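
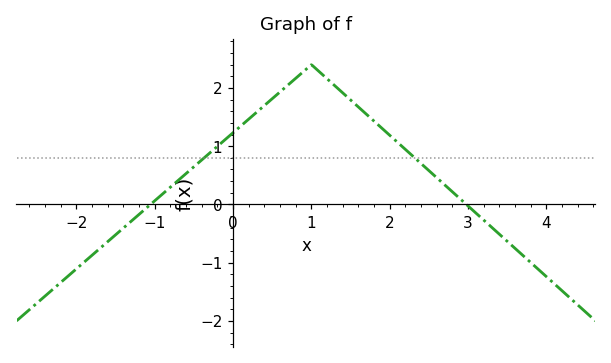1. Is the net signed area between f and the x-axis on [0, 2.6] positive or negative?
positive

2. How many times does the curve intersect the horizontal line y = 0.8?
2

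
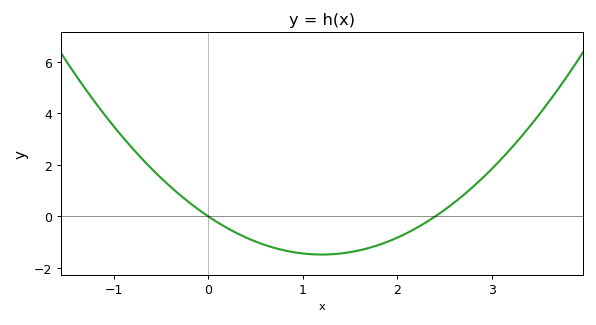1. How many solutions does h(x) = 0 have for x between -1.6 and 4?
2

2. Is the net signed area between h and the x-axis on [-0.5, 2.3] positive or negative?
negative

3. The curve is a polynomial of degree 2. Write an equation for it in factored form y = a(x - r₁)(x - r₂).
y = 1.03(x - 0)(x - 2.4)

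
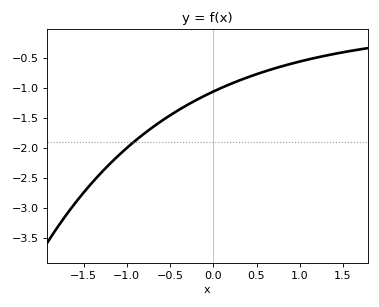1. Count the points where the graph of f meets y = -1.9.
1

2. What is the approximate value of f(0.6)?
-0.7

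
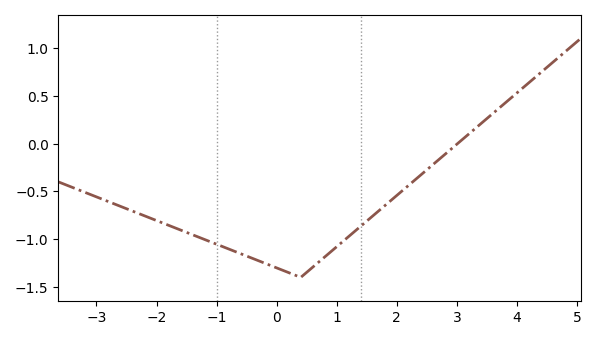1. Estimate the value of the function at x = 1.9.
-0.6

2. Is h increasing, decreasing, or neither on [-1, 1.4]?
neither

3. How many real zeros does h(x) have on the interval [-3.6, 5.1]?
1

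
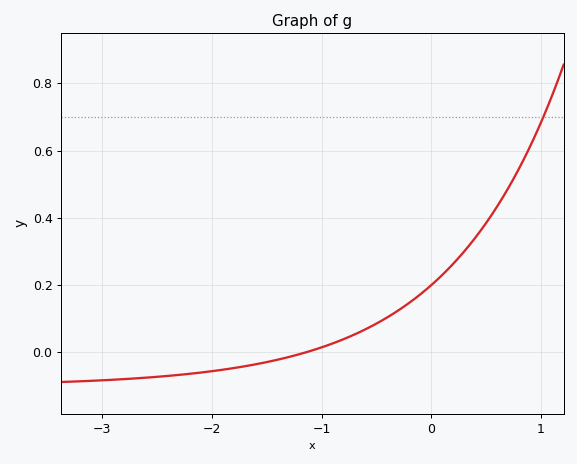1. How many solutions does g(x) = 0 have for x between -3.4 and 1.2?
1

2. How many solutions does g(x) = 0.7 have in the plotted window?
1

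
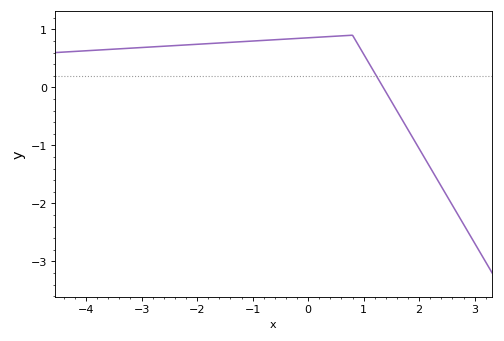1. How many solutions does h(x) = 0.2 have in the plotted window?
1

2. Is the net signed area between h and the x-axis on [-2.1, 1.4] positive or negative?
positive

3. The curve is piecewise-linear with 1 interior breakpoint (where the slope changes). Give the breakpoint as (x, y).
(0.8, 0.9)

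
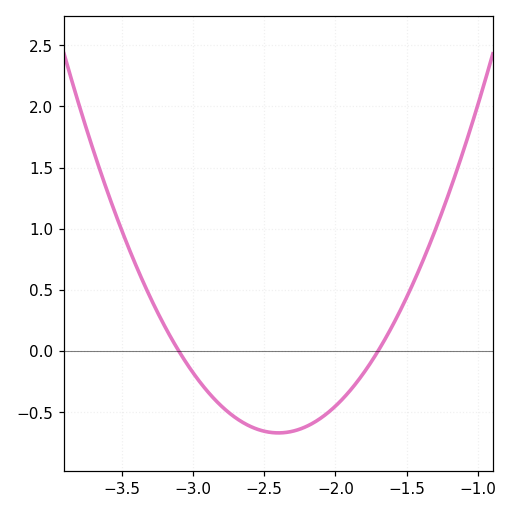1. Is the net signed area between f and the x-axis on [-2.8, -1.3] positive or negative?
negative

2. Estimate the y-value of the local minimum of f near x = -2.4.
-0.671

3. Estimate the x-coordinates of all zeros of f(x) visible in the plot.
-3.1, -1.7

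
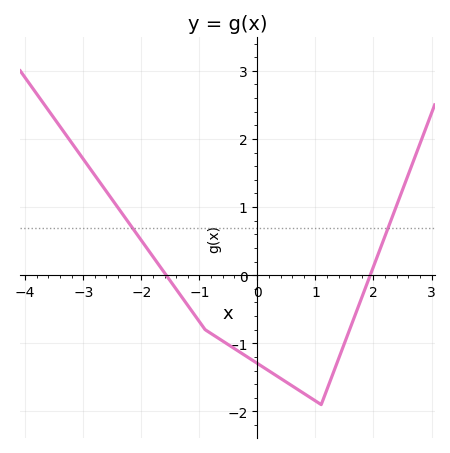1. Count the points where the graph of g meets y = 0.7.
2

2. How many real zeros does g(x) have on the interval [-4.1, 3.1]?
2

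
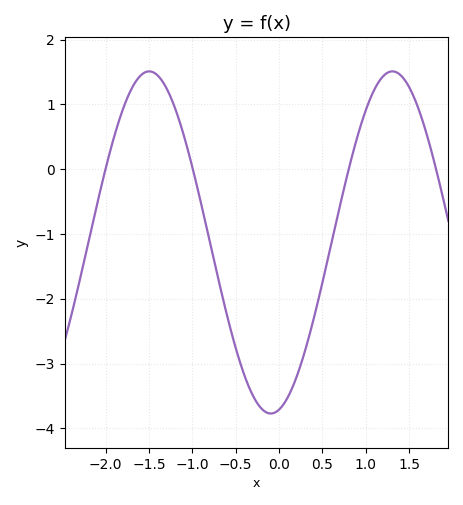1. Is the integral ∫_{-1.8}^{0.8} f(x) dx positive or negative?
negative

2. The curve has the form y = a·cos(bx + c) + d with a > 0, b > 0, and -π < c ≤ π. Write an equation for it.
y = 2.64cos(2.24x - 2.93) - 1.13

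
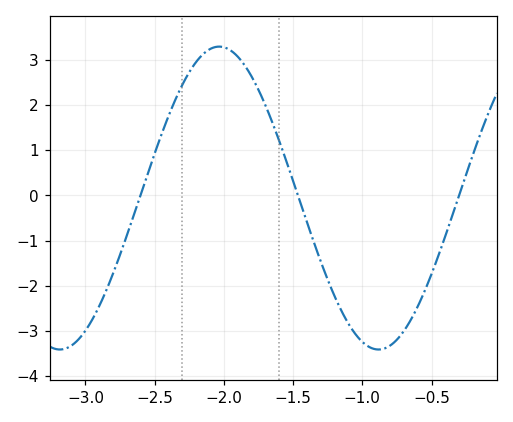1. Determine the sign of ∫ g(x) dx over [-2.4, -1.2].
positive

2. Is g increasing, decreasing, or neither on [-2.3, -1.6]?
neither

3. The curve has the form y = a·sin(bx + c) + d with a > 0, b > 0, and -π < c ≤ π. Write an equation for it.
y = 3.35sin(2.73x + 0.84) - 0.06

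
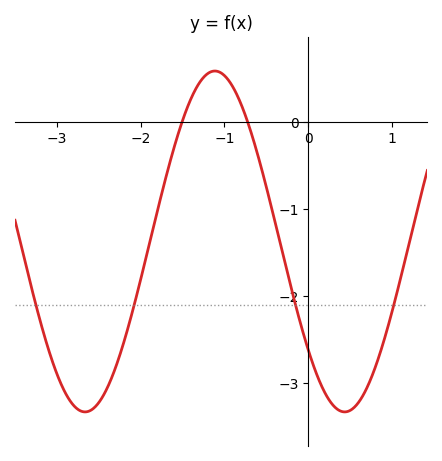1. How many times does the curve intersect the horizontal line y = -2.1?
4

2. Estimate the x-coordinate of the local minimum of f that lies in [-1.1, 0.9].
0.4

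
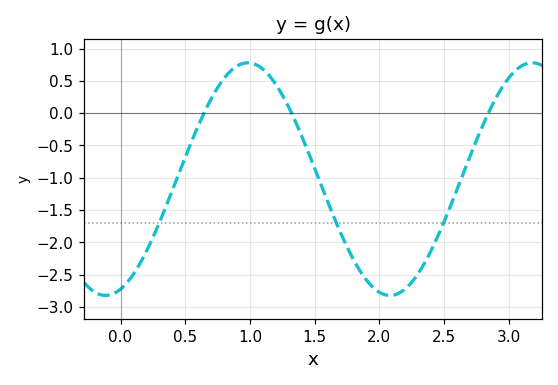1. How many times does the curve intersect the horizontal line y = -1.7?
3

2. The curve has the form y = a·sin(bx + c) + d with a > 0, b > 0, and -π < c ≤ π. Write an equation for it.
y = 1.8sin(2.86x - 1.24) - 1.02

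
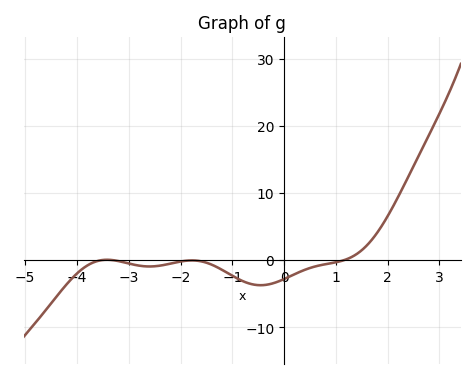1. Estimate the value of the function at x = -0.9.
-3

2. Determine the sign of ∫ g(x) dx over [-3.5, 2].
negative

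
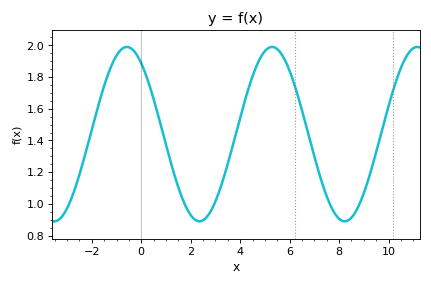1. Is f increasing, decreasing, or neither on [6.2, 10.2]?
neither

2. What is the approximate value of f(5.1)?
1.98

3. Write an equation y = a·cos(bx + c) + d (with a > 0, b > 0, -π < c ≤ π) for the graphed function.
y = 0.55cos(1.1x + 0.62) + 1.44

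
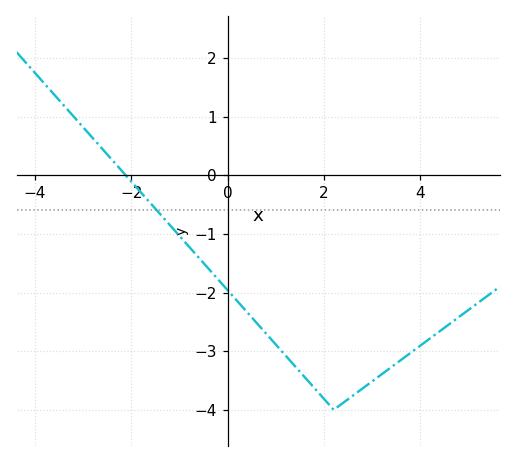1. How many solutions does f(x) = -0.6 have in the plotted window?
1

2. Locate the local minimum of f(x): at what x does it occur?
2.2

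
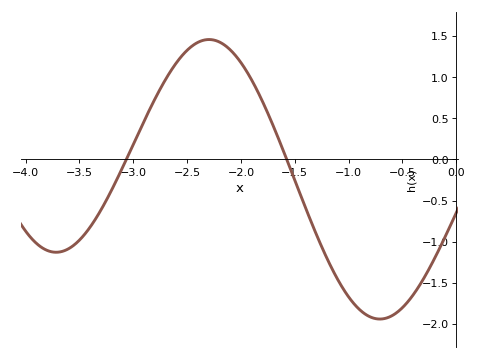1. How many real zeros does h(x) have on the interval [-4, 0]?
2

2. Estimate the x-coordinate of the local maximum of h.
-2.3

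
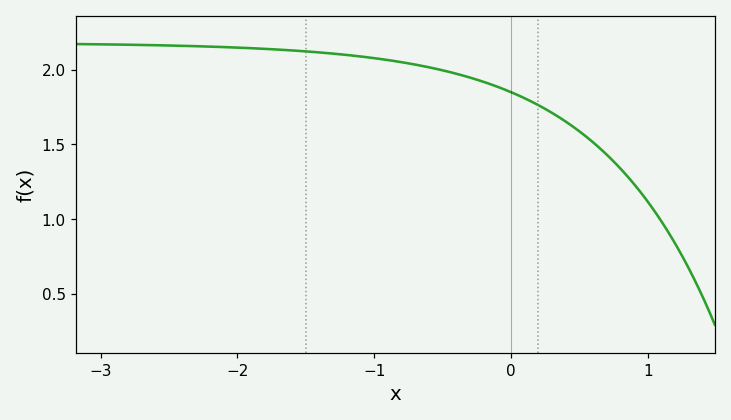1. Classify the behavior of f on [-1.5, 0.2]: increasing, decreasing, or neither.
decreasing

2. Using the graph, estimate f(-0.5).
2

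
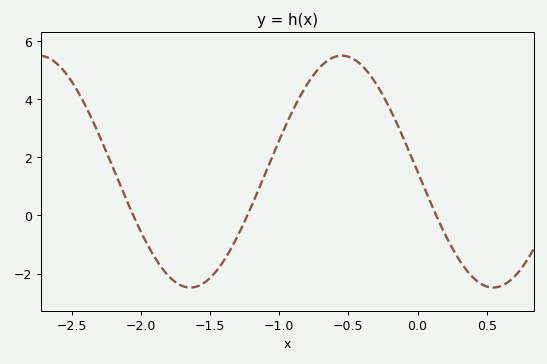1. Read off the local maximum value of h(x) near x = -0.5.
5.4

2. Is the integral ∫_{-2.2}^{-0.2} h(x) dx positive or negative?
positive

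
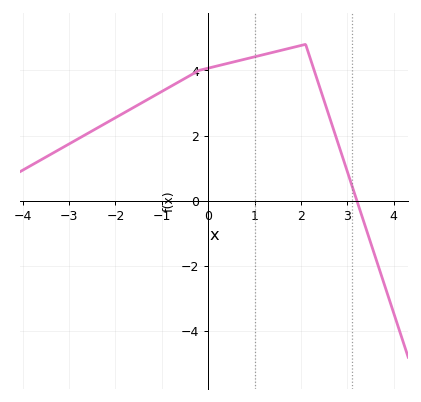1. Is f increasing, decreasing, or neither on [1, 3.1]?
neither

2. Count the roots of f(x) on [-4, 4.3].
1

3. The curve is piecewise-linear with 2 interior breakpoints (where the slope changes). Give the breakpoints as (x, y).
(-0.2, 4); (2.1, 4.8)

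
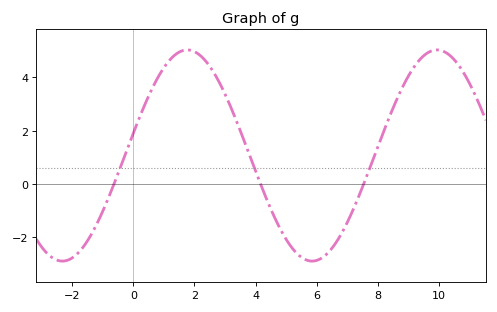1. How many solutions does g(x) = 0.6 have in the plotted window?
3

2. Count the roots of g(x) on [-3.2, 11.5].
3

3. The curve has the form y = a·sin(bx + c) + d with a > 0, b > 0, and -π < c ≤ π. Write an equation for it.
y = 3.96sin(0.77x + 0.212) + 1.07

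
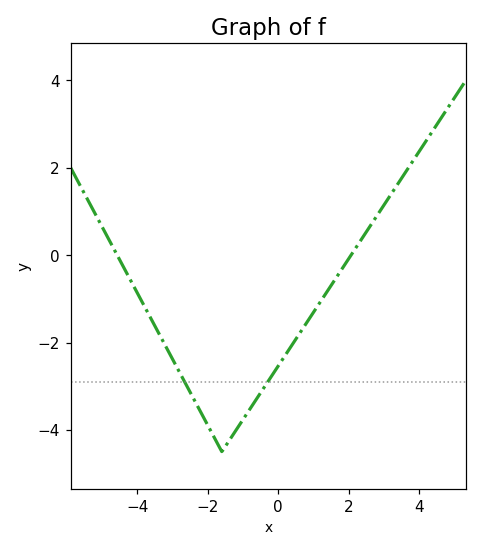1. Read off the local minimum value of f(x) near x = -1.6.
-4.4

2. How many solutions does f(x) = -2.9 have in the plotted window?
2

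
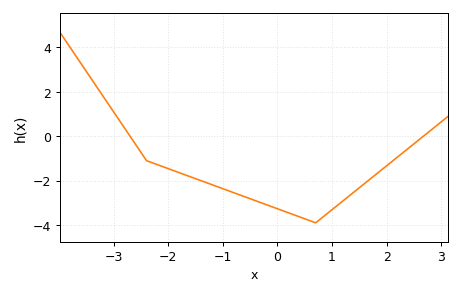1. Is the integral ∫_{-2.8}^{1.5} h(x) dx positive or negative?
negative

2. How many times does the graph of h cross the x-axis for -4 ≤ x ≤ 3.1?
2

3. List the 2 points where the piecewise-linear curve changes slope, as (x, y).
(-2.4, -1.1); (0.7, -3.9)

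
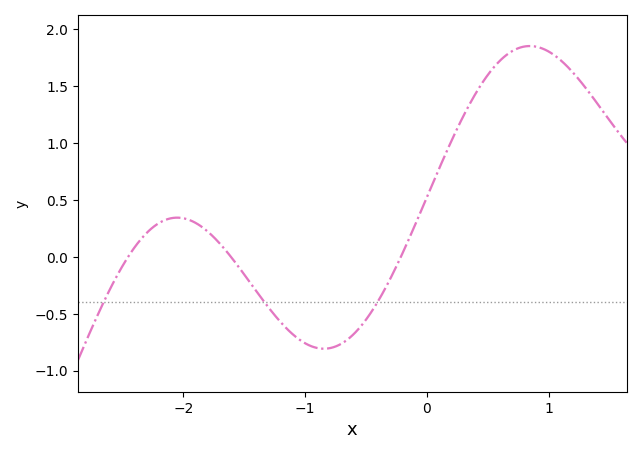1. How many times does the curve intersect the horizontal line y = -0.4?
3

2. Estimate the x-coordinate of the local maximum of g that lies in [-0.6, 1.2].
0.8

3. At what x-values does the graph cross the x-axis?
-2.5, -1.6, -0.2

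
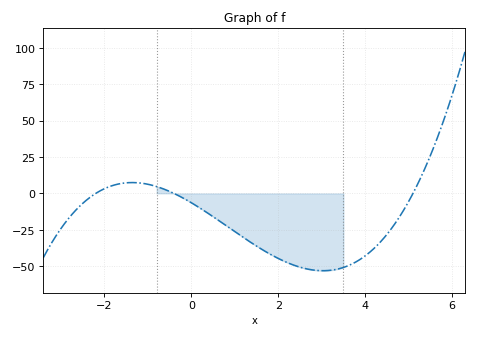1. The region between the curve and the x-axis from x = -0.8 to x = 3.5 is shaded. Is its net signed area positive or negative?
negative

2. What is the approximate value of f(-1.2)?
7.21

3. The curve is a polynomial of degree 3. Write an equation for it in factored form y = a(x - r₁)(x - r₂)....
y = 1.43(x + 2.2)(x + 0.4)(x - 5.1)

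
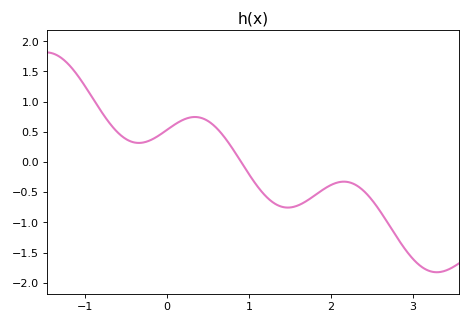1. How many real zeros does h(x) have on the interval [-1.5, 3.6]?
1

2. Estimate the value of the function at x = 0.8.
0.223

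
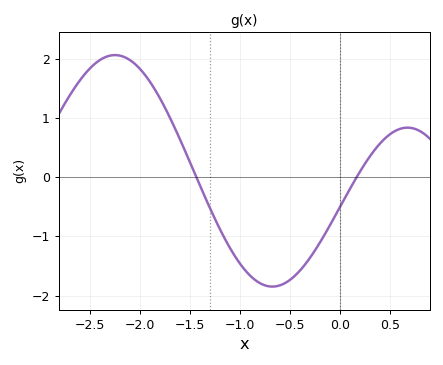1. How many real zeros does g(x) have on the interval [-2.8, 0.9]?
2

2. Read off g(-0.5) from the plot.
-1.74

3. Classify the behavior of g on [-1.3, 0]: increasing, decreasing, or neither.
neither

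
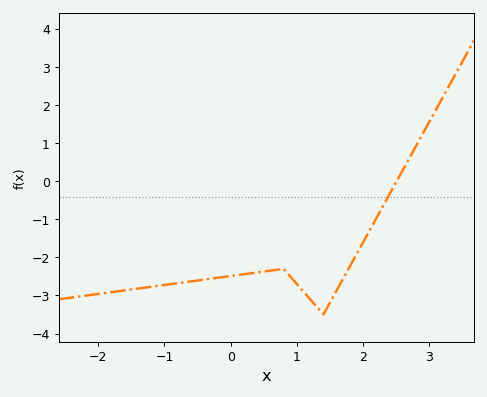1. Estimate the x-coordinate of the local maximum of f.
0.798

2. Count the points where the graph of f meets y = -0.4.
1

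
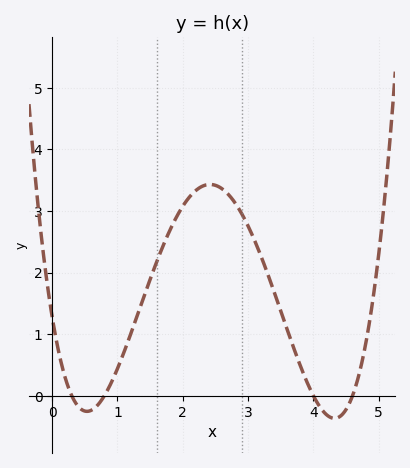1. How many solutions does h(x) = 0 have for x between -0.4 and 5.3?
4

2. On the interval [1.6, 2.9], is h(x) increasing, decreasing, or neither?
neither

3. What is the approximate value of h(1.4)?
1.6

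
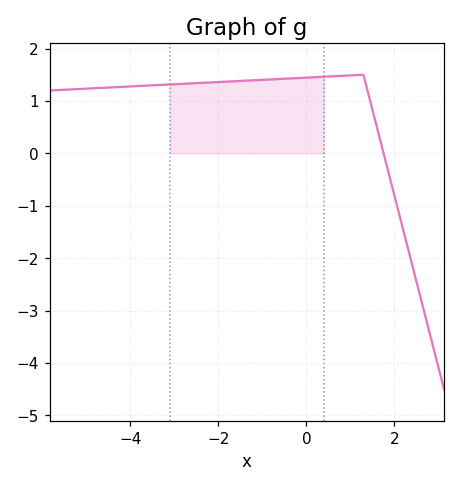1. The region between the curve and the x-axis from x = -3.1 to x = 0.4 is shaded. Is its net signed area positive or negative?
positive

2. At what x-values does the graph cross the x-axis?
1.76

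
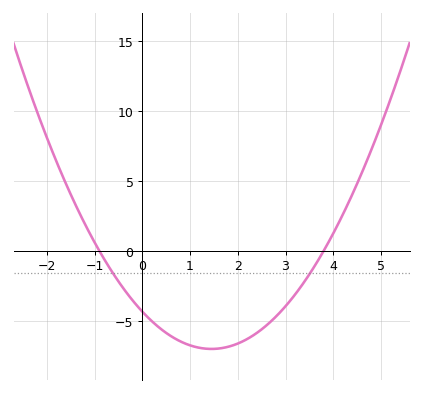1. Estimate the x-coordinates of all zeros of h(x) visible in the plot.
-0.9, 3.8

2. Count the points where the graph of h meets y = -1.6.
2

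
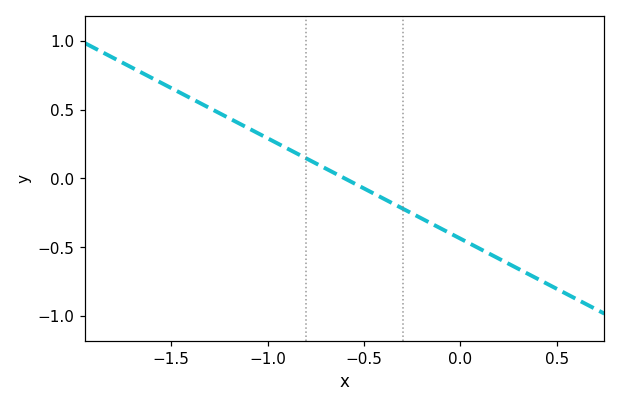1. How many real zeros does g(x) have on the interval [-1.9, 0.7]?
1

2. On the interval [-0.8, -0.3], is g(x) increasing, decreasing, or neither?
decreasing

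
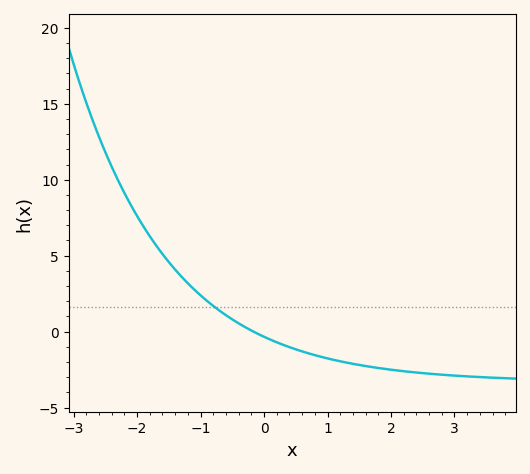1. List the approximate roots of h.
-0.2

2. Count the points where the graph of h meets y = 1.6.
1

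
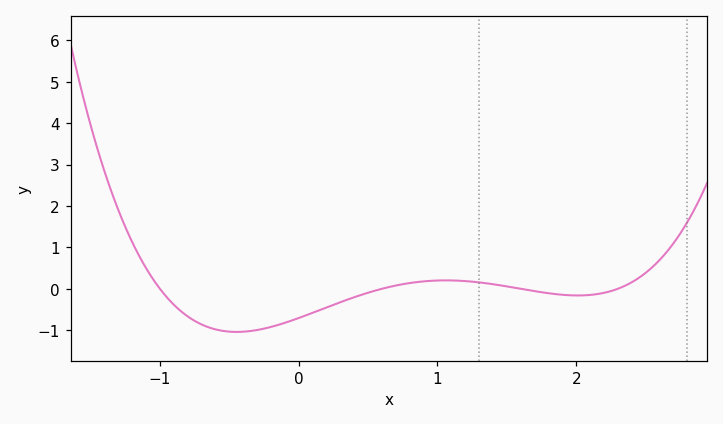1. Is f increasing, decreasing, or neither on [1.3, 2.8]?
neither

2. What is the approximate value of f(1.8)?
-0.1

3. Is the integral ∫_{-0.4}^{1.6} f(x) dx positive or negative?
negative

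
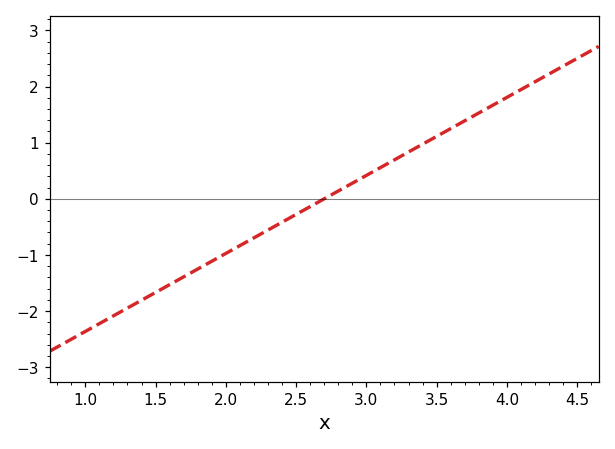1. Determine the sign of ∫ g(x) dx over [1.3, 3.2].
negative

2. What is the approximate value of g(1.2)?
-2.08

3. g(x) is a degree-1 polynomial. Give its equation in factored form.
y = 1.39(x - 2.7)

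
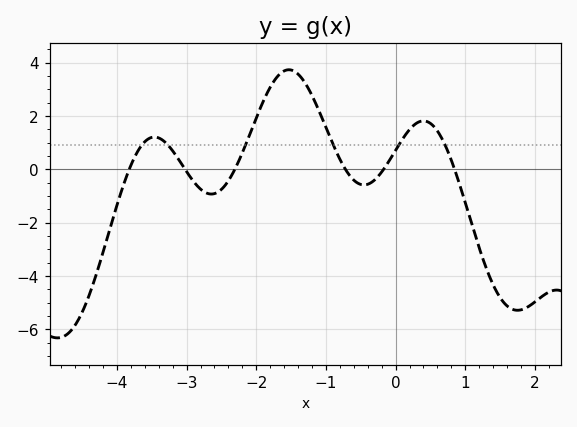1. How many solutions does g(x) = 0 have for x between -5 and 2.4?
6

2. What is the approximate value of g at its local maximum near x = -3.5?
1.21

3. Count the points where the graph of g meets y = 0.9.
6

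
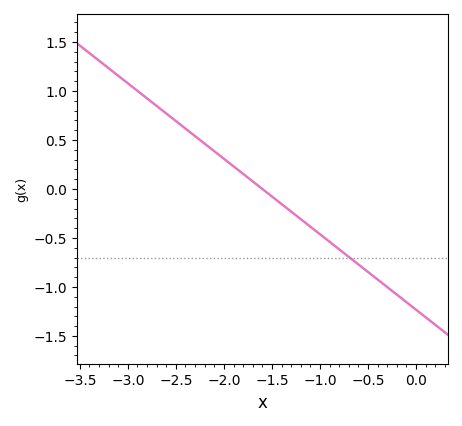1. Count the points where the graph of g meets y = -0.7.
1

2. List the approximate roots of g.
-1.6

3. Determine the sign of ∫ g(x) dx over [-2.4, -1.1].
positive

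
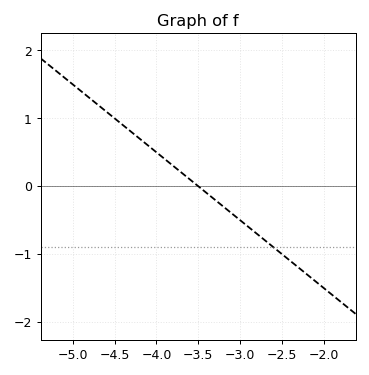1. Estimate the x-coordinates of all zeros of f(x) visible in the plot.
-3.5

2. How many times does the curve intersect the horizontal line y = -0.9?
1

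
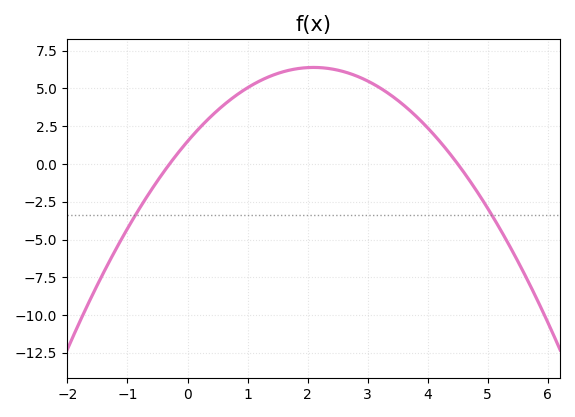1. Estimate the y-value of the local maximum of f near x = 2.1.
6.5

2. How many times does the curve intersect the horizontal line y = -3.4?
2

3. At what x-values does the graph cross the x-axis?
-0.4, 4.6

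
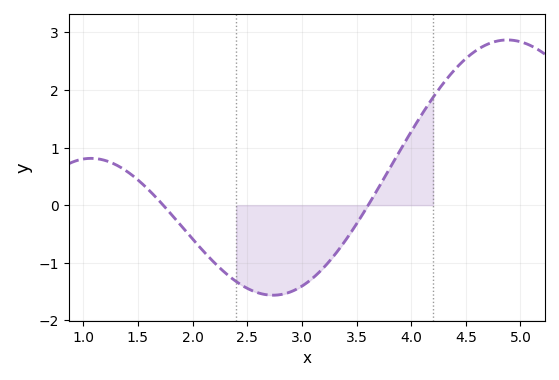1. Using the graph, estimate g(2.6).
-1.52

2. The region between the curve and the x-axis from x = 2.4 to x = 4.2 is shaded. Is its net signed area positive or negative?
negative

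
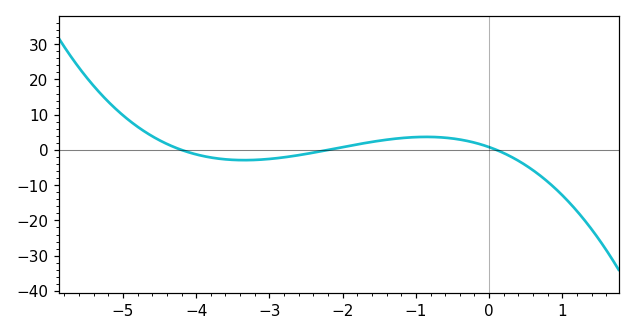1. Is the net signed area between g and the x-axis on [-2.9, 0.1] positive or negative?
positive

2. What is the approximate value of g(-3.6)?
-2.67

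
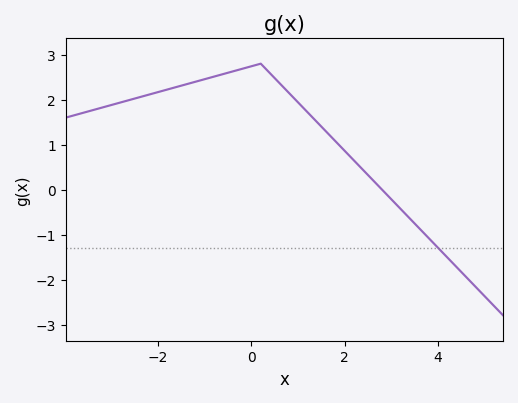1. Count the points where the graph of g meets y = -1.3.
1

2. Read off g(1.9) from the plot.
1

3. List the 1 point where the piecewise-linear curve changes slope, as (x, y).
(0.2, 2.8)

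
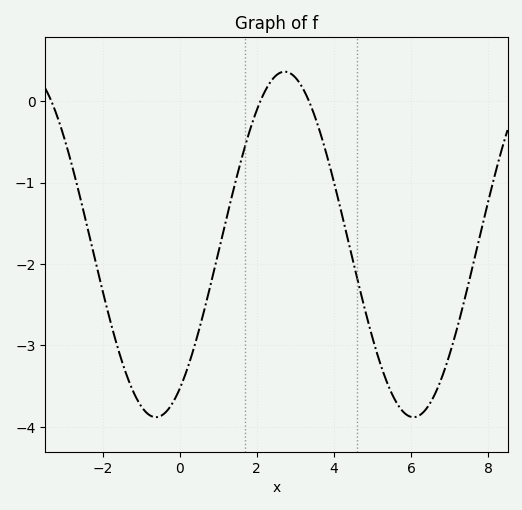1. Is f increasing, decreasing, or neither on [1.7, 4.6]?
neither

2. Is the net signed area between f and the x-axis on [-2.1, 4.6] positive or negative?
negative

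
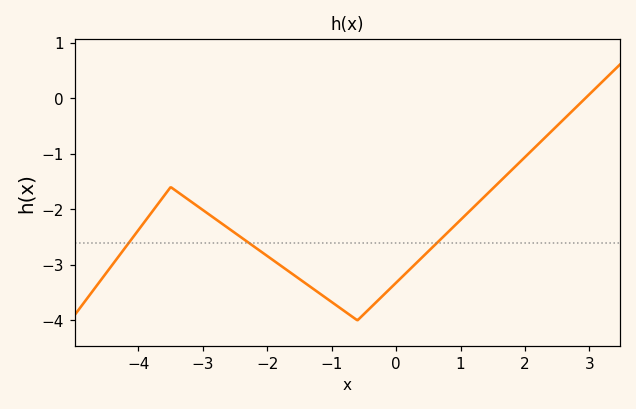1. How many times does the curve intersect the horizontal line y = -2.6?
3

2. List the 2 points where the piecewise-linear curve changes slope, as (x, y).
(-3.5, -1.6); (-0.6, -4)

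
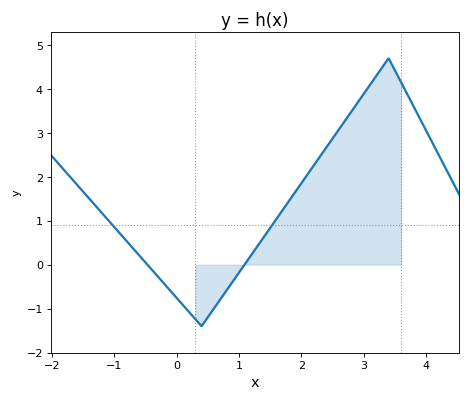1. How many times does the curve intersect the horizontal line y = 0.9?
2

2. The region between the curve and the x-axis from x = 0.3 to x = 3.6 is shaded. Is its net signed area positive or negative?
positive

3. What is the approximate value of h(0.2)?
-1.1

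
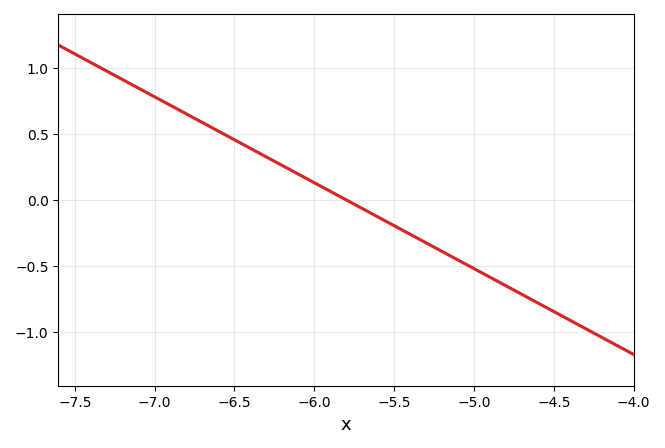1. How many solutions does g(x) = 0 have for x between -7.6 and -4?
1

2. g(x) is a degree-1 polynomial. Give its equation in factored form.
y = -0.65(x + 5.8)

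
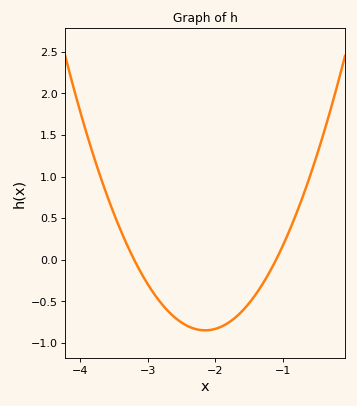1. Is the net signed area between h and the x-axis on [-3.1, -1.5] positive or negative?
negative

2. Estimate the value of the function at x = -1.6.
-0.616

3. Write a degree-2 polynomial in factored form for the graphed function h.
y = 0.77(x + 3.2)(x + 1.1)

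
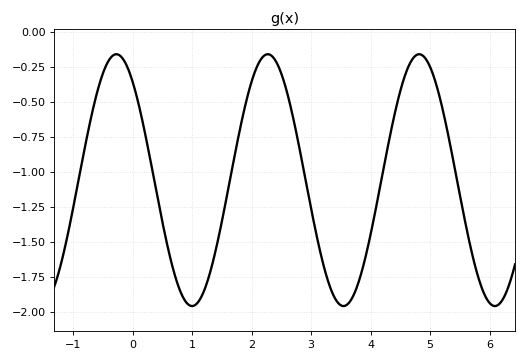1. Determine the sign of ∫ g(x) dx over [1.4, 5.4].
negative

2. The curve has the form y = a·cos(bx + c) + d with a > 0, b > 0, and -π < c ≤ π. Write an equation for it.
y = 0.9cos(2.5x + 0.67) - 1.06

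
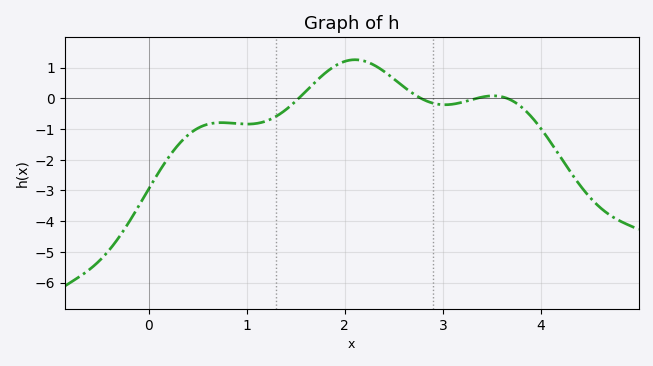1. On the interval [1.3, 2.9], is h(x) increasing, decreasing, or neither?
neither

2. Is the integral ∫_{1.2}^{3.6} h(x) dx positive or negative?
positive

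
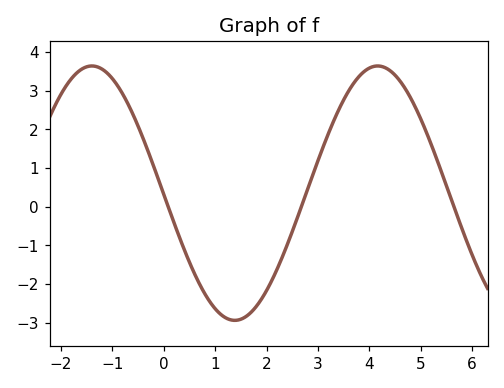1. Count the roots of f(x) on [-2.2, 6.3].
3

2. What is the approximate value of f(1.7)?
-2.7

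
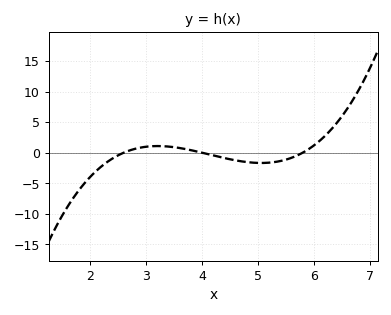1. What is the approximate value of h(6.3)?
3.5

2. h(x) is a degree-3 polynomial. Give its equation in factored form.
y = 0.87(x - 2.6)(x - 4)(x - 5.8)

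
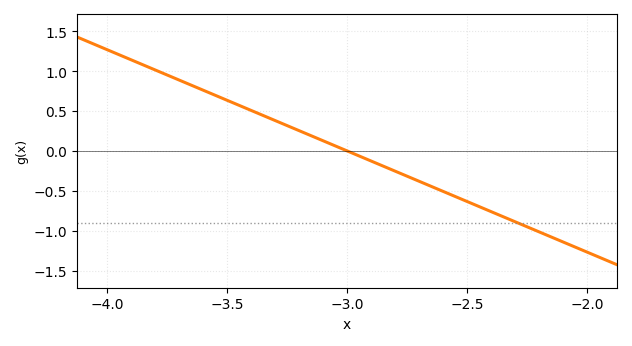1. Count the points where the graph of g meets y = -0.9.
1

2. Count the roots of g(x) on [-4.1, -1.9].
1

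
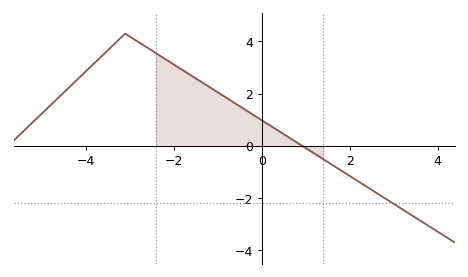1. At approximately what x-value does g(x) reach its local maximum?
-3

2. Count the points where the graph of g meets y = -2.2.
1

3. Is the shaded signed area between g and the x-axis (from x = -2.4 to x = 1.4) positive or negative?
positive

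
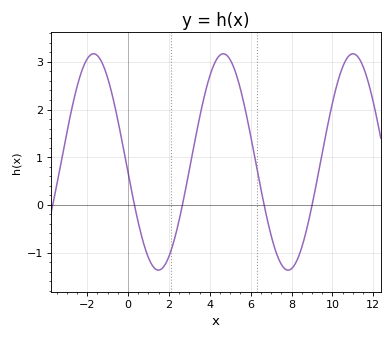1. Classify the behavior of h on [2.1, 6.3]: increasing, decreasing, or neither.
neither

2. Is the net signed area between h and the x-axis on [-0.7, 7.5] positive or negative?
positive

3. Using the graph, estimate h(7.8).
-1.4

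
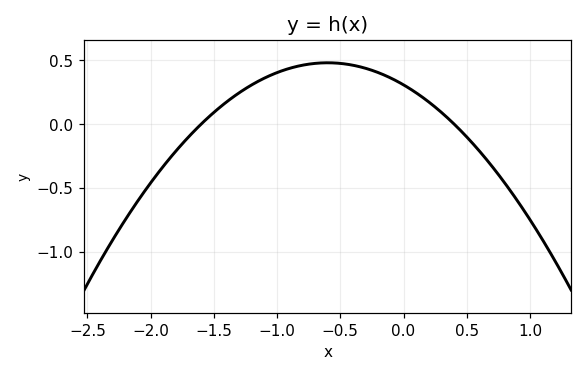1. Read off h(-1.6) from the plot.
0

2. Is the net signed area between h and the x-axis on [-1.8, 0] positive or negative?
positive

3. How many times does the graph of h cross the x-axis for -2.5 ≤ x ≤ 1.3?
2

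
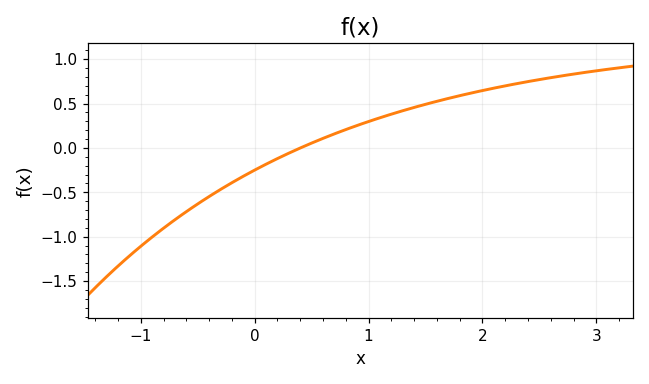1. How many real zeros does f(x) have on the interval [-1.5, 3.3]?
1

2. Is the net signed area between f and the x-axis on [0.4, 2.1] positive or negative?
positive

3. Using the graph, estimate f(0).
-0.25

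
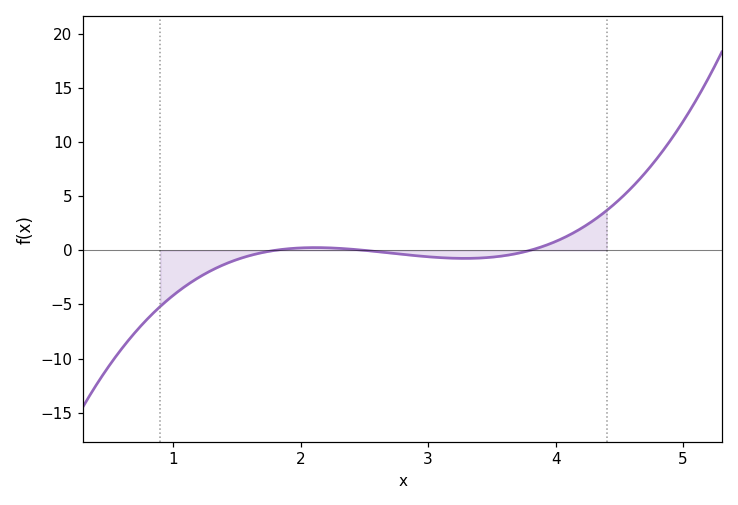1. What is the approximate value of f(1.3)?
-2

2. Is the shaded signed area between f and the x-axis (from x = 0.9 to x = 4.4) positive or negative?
negative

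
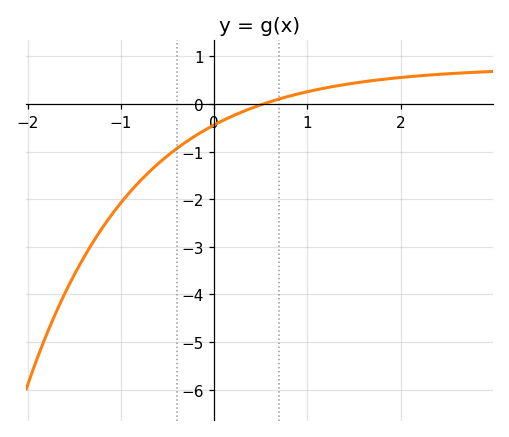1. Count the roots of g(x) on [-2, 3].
1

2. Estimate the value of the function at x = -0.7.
-1.4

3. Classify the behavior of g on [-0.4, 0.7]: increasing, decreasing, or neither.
increasing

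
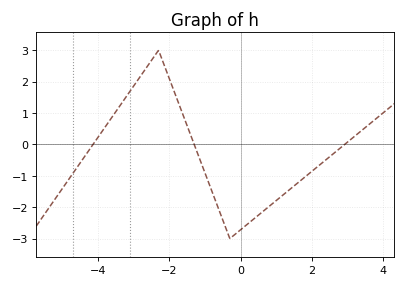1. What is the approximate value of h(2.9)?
0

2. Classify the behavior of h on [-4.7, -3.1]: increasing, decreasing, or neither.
increasing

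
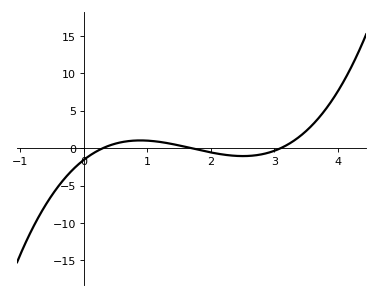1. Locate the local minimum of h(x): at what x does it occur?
2.5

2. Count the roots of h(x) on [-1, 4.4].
3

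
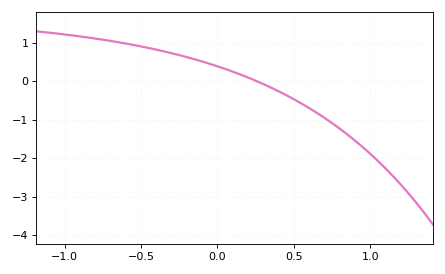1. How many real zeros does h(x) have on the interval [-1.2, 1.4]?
1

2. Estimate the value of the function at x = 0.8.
-1.2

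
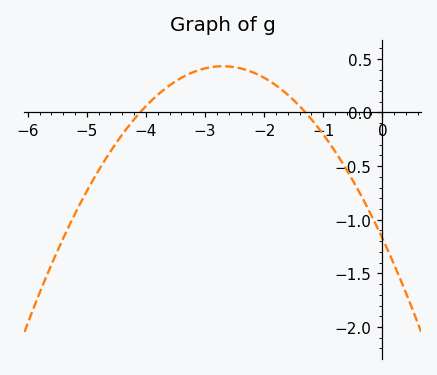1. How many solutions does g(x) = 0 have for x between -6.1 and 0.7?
2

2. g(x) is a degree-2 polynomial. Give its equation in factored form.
y = -0.22(x + 4.1)(x + 1.3)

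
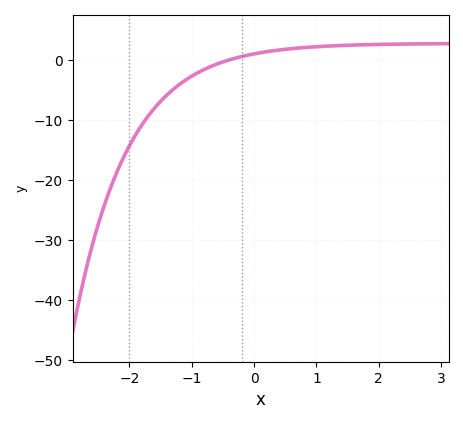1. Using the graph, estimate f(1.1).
2.3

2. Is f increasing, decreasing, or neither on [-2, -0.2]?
increasing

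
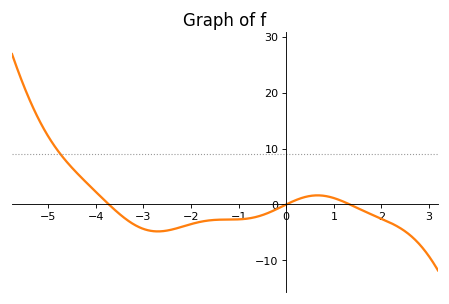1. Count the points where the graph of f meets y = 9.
1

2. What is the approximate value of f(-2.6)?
-4.78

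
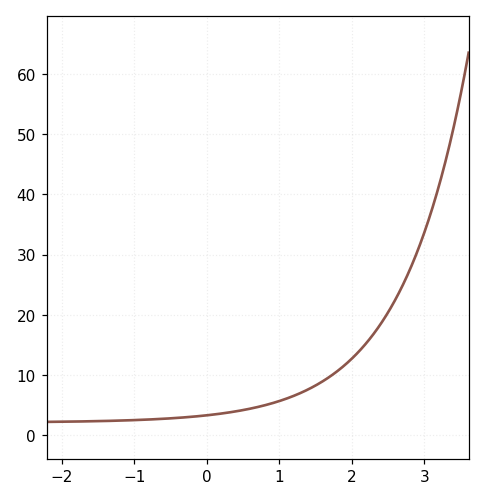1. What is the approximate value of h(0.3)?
4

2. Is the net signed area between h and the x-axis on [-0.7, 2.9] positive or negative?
positive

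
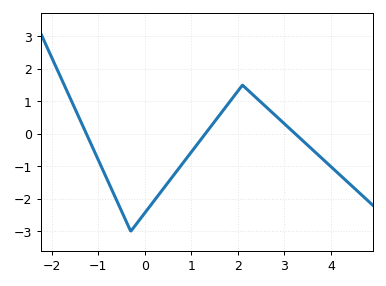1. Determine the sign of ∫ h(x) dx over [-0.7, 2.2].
negative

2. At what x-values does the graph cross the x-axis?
-1.25, 1.3, 3.24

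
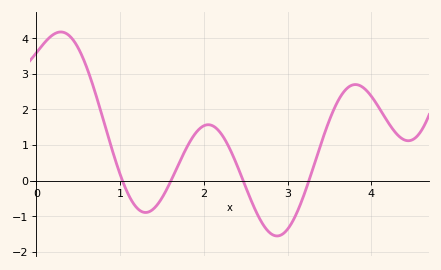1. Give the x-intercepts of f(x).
1, 1.6, 2.5, 3.3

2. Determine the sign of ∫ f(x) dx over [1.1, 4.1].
positive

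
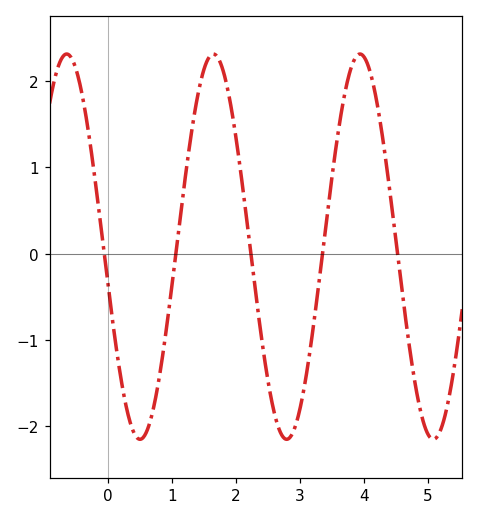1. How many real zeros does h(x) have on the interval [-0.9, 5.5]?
5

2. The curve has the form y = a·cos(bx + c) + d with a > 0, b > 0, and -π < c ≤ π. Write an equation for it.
y = 2.23cos(2.74x + 1.76) + 0.08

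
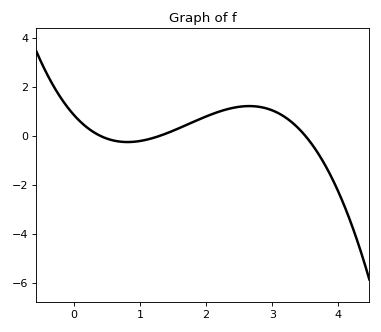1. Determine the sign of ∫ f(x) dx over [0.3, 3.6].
positive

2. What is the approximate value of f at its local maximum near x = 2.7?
1.2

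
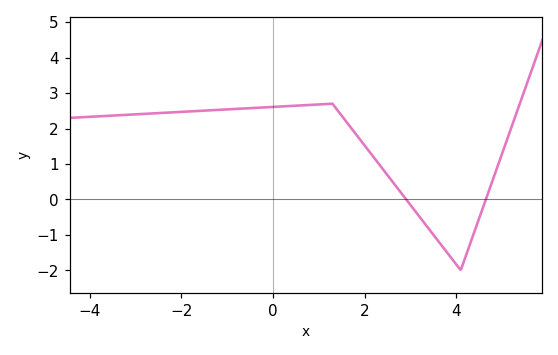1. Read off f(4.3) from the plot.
-1.27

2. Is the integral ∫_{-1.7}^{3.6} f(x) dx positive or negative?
positive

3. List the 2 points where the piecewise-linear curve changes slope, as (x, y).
(1.3, 2.7); (4.1, -2)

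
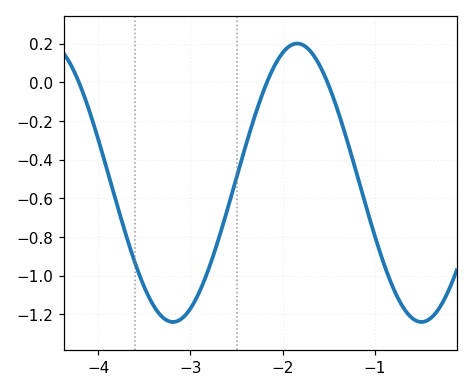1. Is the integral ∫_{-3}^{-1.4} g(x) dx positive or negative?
negative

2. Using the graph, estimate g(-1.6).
0.08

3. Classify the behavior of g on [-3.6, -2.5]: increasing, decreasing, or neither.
neither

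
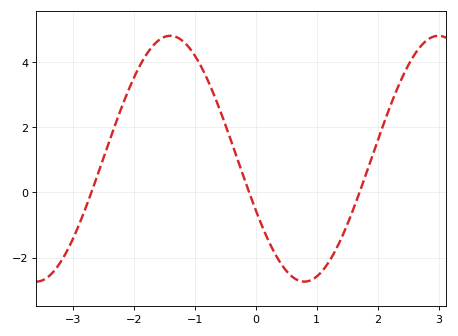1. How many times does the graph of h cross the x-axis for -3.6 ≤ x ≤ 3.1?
3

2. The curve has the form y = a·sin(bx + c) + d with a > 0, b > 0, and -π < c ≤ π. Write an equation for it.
y = 3.77sin(1.43x - 2.71) + 1.03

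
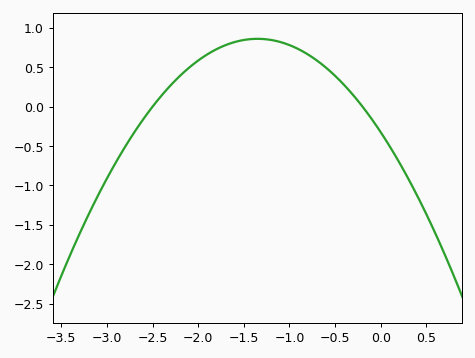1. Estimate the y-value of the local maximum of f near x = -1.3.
0.85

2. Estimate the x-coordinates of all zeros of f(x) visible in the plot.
-2.5, -0.2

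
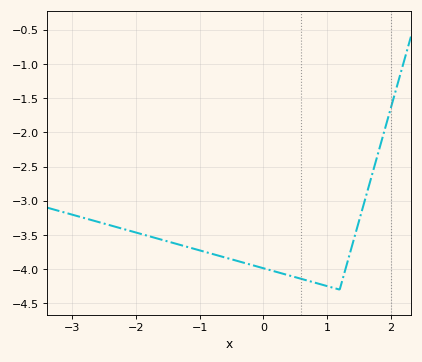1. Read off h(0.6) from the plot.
-4.14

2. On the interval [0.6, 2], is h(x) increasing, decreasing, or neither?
neither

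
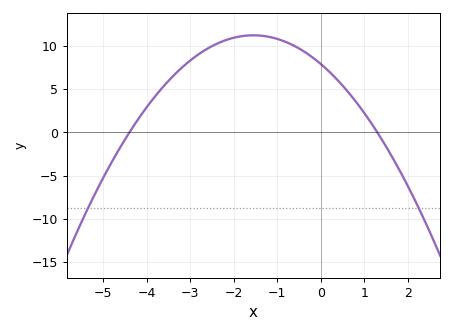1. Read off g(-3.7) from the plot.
4.83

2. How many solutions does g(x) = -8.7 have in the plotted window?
2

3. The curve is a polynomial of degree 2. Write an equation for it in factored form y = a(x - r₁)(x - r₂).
y = -1.38(x + 4.4)(x - 1.3)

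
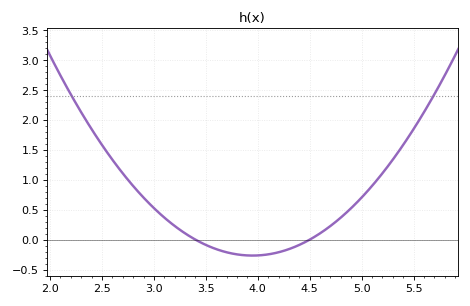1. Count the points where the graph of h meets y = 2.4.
2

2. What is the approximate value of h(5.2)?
1.1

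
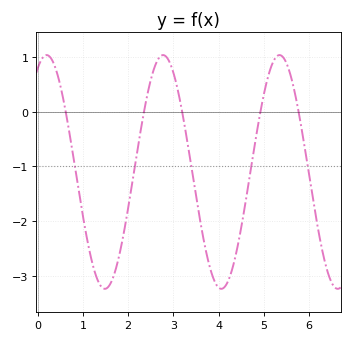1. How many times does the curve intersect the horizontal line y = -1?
5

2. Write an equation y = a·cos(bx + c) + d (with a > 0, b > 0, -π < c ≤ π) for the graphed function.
y = 2.13cos(2.4x - 0.48) - 1.1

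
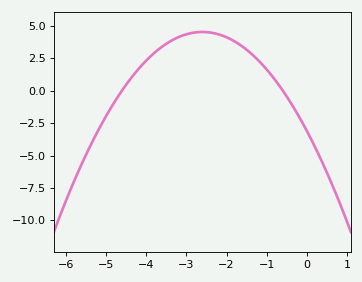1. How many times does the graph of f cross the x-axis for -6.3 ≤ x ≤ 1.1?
2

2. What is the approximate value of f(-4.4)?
0.8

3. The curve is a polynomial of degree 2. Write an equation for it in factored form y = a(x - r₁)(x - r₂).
y = -1.13(x + 4.6)(x + 0.6)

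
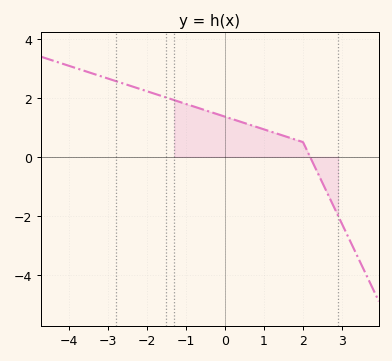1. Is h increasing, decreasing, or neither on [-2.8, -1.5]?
decreasing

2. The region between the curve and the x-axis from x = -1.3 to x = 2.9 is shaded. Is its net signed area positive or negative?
positive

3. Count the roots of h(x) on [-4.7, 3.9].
1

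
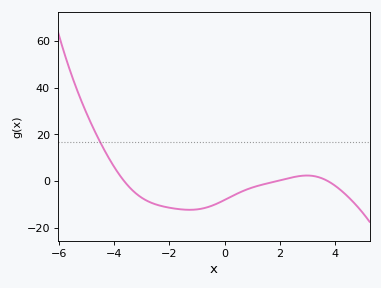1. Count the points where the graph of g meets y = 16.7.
1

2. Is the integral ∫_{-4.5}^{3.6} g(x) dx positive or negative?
negative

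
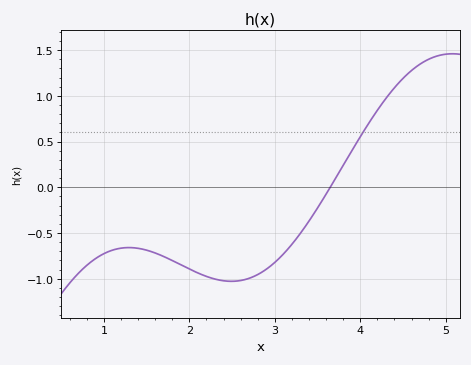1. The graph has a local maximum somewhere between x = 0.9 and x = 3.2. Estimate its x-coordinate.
1.3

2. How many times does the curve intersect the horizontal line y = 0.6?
1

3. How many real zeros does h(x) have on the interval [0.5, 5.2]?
1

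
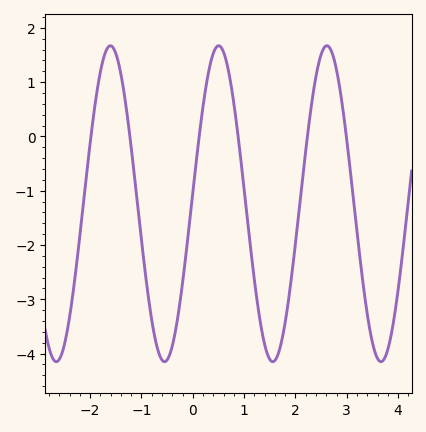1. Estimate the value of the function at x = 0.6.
1.55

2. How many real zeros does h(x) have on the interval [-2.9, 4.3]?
6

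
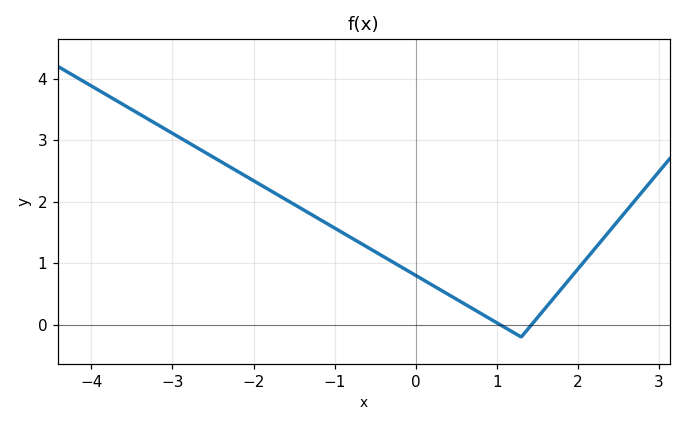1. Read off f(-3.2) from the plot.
3.3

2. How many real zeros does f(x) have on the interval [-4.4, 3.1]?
2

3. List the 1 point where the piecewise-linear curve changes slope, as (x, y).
(1.3, -0.2)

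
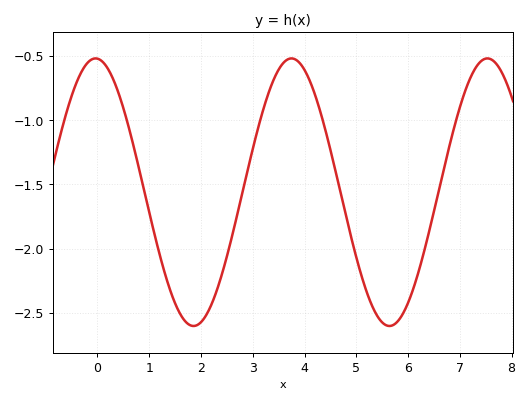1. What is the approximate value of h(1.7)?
-2.55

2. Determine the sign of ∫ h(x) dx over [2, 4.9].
negative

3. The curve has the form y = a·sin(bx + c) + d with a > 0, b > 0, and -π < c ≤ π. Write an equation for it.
y = 1.04sin(1.7x + 1.6) - 1.56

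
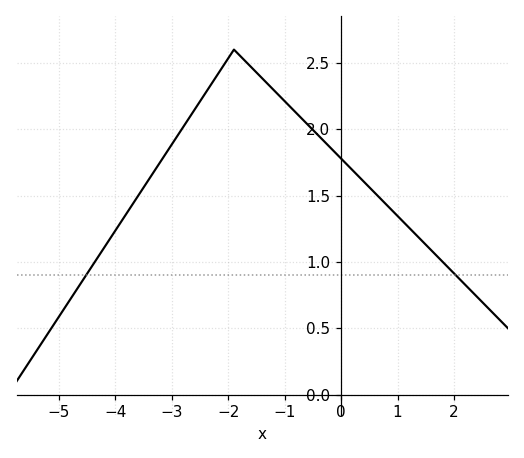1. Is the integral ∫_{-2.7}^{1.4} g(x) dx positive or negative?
positive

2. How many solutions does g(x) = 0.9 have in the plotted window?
2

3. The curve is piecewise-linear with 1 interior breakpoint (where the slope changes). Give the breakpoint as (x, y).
(-1.9, 2.6)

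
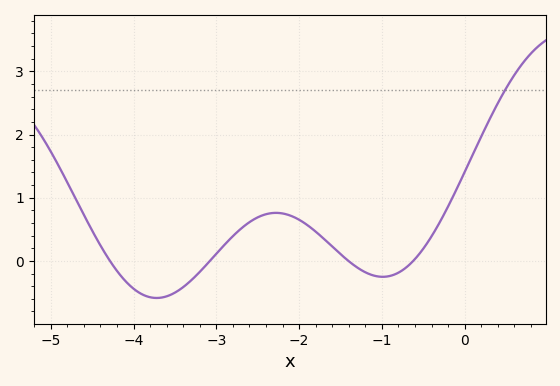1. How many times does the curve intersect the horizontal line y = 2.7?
1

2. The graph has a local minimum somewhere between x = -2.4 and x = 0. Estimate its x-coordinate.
-1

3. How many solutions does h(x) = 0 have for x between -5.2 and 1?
4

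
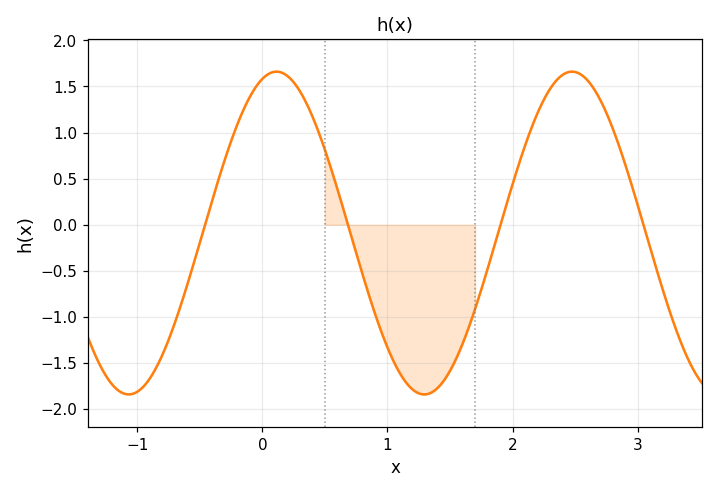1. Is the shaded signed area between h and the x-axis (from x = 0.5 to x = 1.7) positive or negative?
negative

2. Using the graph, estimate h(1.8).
-0.5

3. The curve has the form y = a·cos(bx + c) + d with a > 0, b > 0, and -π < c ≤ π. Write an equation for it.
y = 1.75cos(2.7x - 0.3) - 0.09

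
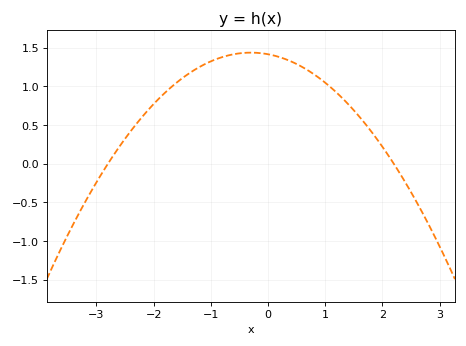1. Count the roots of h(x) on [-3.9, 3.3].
2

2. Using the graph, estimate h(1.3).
0.849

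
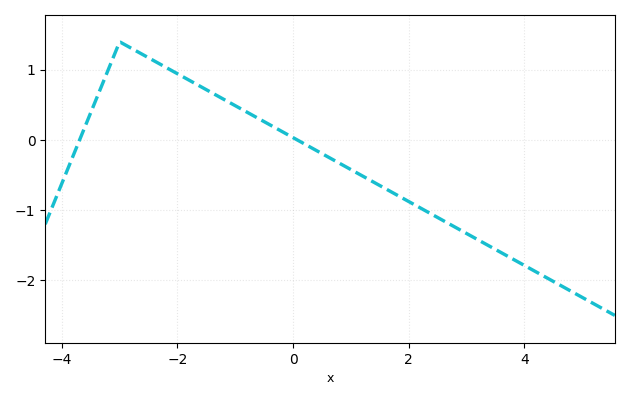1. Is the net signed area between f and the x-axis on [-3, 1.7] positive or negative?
positive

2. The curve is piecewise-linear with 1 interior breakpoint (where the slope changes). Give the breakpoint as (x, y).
(-3, 1.4)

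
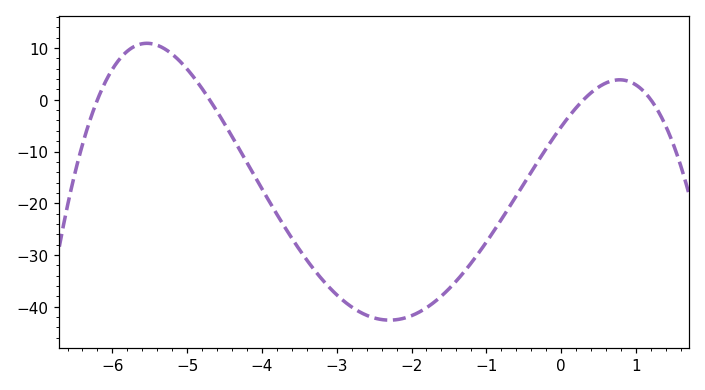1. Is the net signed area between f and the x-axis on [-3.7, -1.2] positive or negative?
negative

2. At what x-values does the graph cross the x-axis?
-6.2, -4.7, 0.3, 1.2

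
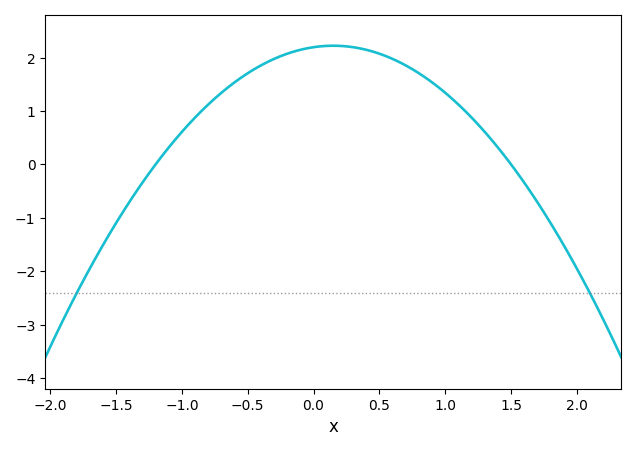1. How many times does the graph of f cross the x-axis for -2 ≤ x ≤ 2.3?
2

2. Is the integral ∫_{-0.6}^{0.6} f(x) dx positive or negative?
positive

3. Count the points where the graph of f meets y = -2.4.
2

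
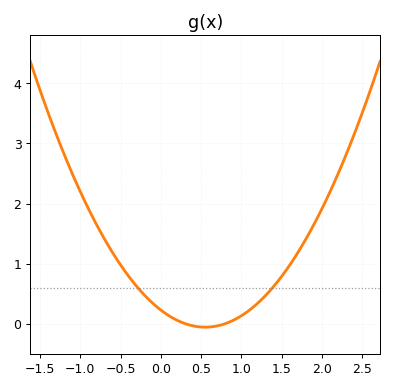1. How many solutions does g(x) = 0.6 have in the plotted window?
2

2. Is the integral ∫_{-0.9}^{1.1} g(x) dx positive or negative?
positive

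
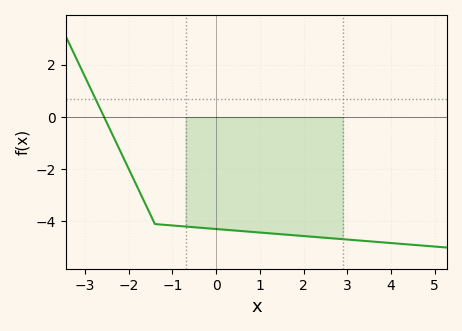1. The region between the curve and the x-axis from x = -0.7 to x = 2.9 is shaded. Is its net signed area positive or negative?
negative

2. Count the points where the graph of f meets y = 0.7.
1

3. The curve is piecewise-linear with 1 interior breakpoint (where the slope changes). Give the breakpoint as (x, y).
(-1.4, -4.1)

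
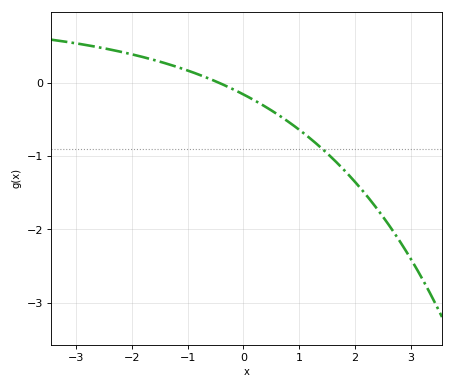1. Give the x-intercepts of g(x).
-0.442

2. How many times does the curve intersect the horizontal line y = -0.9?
1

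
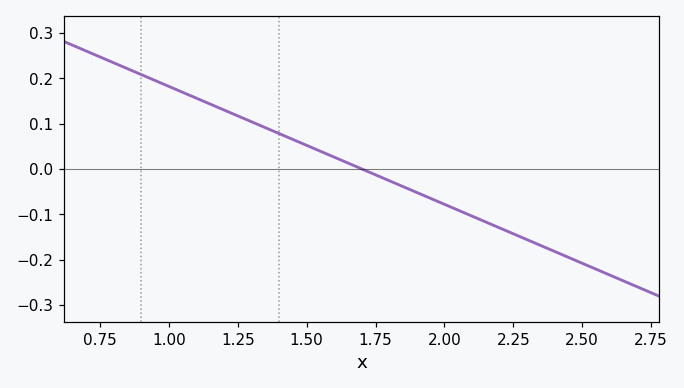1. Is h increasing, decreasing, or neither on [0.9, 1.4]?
decreasing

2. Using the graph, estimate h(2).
-0.078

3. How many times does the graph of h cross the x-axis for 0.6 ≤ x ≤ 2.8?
1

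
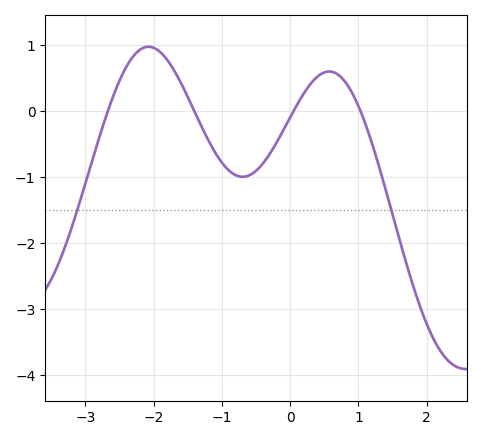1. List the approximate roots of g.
-2.7, -1.4, 0, 1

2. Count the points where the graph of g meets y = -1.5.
2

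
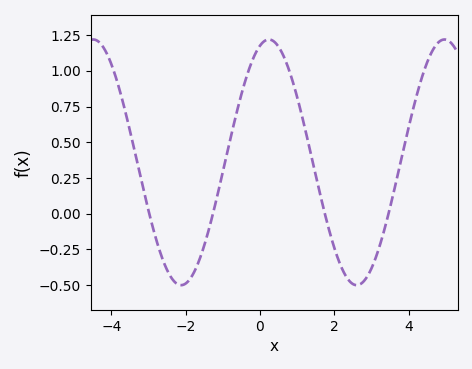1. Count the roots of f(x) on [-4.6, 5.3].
4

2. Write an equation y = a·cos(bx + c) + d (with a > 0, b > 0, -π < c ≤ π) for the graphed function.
y = 0.86cos(1.33x - 0.322) + 0.36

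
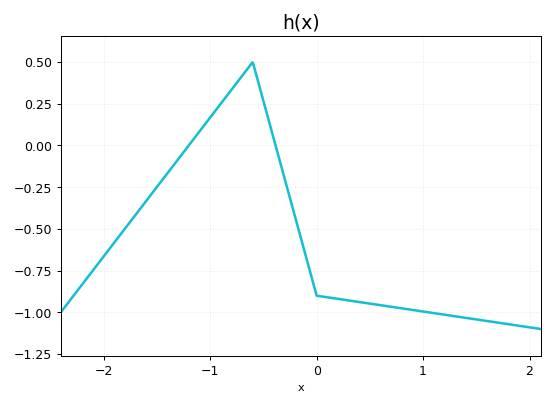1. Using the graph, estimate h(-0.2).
-0.44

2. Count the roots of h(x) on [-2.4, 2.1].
2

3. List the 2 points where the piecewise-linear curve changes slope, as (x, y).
(-0.6, 0.5); (0, -0.9)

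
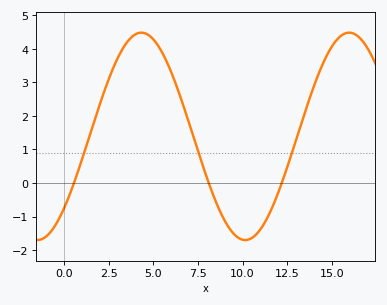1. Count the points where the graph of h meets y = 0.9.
3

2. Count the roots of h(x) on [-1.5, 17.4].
3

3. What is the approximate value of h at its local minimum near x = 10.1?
-1.7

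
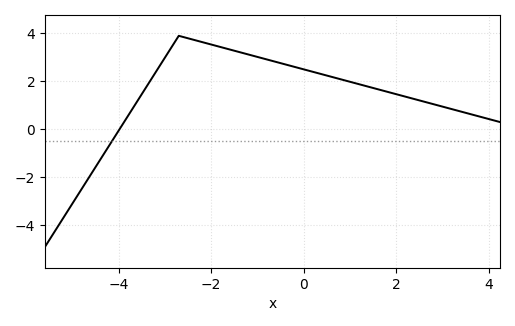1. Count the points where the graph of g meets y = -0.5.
1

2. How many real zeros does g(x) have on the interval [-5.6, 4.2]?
1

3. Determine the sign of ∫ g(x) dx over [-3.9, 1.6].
positive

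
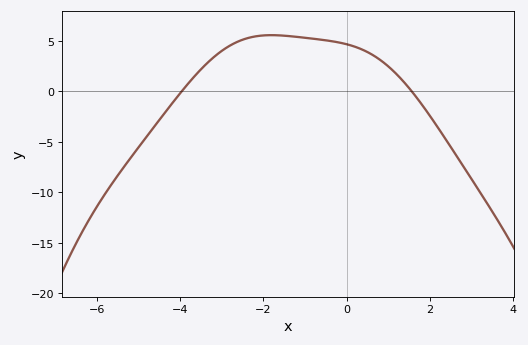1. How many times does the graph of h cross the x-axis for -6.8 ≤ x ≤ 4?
2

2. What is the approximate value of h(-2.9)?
4.5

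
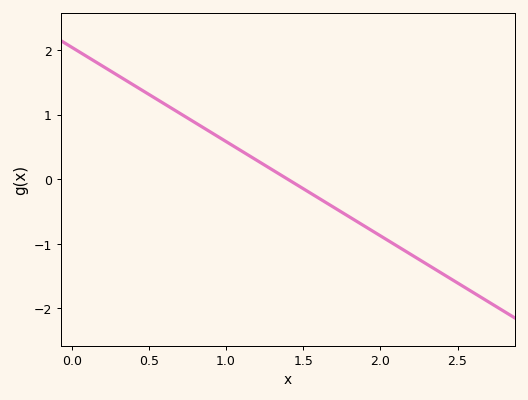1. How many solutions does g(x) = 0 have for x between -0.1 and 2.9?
1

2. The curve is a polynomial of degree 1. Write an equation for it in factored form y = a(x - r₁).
y = -1.46(x - 1.4)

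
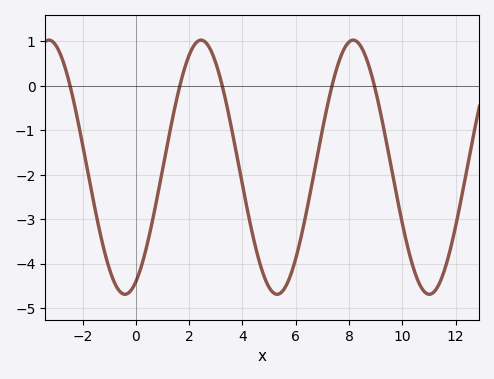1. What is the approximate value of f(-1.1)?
-3.9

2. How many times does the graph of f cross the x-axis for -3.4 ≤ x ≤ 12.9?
5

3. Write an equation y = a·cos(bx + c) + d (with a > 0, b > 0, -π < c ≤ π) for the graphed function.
y = 2.86cos(1.1x - 2.69) - 1.83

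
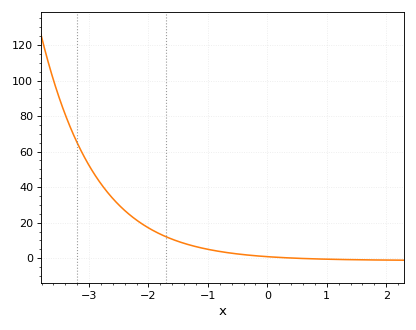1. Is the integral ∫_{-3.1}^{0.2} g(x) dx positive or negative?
positive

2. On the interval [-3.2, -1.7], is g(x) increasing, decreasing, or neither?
decreasing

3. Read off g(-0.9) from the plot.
4.33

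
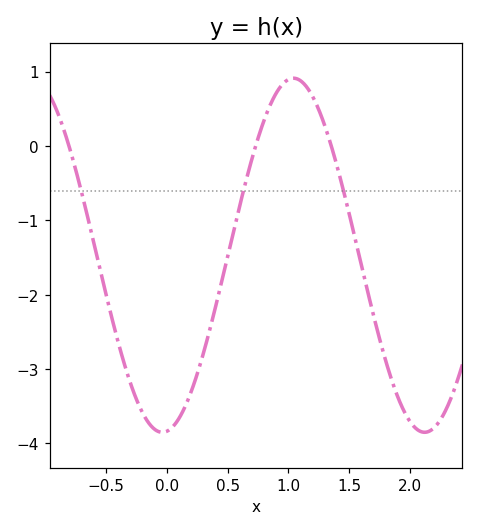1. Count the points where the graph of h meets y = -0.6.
3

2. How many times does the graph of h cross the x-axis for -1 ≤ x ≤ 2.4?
3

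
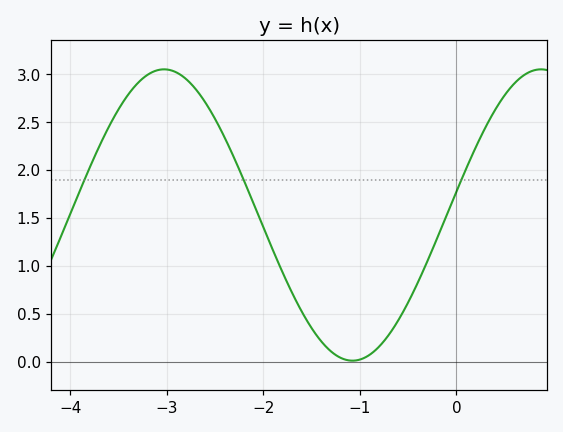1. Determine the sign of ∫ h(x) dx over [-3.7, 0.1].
positive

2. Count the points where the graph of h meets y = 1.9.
3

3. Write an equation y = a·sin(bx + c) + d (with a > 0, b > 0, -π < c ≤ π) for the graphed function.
y = 1.52sin(1.6x + 0.16) + 1.53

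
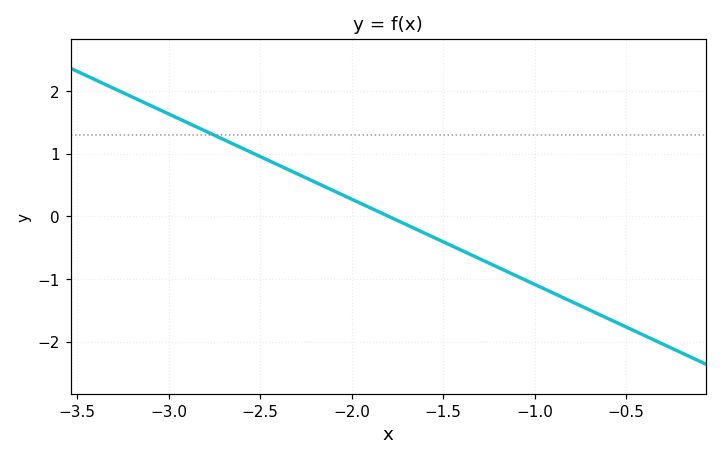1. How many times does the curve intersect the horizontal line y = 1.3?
1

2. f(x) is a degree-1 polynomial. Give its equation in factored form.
y = -1.36(x + 1.8)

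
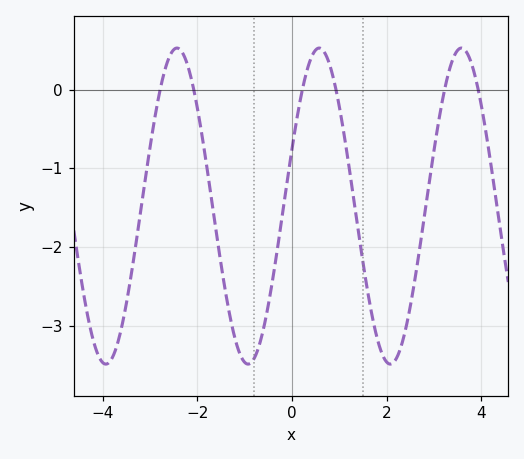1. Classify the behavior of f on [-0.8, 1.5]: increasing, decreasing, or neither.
neither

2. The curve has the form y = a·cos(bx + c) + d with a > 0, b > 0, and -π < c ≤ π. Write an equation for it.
y = 2.01cos(2.09x - 1.2) - 1.48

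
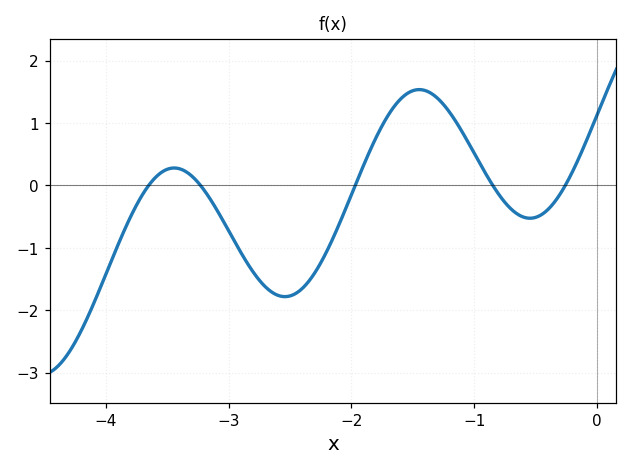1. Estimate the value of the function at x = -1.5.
1.5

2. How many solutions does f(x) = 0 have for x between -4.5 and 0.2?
5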